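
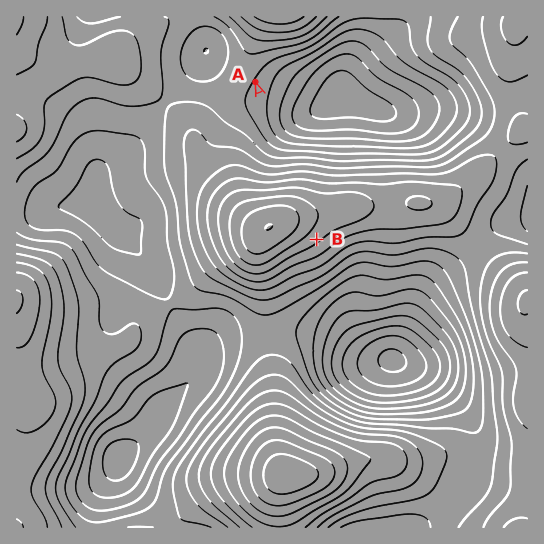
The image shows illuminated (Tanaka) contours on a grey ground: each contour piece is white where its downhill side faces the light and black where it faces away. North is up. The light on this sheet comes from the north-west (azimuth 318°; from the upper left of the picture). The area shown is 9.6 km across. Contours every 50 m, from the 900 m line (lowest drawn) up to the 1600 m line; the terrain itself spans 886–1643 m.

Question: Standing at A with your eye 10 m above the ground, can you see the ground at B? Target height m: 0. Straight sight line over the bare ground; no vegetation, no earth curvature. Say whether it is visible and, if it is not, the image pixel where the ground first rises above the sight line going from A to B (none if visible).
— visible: false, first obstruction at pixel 291 173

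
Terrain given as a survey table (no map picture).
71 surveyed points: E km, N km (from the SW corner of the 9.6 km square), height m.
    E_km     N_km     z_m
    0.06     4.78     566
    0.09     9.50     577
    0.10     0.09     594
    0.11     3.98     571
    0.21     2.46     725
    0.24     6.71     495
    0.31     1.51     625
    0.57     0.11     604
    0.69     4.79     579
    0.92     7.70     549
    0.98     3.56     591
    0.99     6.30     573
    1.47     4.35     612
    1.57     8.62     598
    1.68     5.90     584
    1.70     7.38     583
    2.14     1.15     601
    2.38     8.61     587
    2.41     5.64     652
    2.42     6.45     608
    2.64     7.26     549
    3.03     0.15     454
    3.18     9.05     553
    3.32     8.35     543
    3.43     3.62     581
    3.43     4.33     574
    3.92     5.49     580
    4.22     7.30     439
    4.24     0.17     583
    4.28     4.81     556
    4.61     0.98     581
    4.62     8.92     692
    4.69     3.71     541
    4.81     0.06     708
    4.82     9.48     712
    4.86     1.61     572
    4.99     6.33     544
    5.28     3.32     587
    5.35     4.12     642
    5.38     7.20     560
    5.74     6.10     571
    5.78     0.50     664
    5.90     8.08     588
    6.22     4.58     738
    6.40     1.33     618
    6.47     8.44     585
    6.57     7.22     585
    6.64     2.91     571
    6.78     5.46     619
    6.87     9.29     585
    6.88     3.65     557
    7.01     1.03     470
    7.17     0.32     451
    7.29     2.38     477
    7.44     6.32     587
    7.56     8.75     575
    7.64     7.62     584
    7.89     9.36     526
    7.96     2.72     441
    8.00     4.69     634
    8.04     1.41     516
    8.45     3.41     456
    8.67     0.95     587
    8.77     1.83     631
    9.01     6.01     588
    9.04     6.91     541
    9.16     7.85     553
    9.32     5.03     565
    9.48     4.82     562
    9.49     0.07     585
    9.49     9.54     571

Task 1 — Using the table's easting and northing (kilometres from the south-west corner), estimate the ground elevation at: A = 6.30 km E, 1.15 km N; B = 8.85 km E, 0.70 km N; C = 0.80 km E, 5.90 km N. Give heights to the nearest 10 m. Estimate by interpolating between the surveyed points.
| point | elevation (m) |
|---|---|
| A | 620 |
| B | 580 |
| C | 550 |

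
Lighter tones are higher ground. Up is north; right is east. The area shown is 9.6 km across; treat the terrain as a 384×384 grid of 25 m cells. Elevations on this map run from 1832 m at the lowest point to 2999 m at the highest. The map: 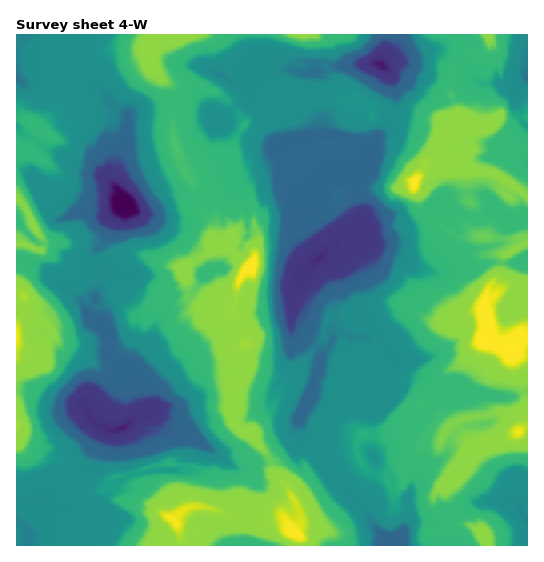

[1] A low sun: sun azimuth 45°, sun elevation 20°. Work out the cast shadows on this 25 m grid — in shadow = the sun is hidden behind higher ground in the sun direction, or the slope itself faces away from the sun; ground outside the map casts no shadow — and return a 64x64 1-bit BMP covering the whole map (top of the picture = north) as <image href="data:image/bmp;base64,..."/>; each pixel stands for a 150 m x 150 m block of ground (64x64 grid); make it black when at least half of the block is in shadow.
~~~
<image width="64" height="64" href="data:image/bmp;base64,Qk0+AgAAAAAAAD4AAAAoAAAAQAAAAEAAAAABAAEAAAAAAAACAAATCwAAEwsAAAIAAAAAAAAA////AAAAAAAACSB/8wfhwCAP8D3AB+HAQB/wAcAN4ICAP+AAgArgAAAfA4AgBvgAABgAAGAG/AAAIAAAQA7wAAAAAAcAD0AAgAAAAwA9AA7gAPAeAHYADwAAA/8AbhAfgAAH/gBuGA8AAD/8AEwYBAAAP/gAQAgGAAf/4AAAAAAAB//gCAAAAAA//8AAAAAAAP//wAwAAAAB+//ABACA/gHx/8AGAIH+YeP/wAYAR/gRw/2ABgAH/ABH+4ACAef8AB/7gAIB9/gAP/eAAAH/8AA+74AFA//AAD/vAAVH/cAAP04AJgexwAB8DAAGBwDAAPQIAAAGAMAAsBgAAAIAQABhOCAAAAAAAAH4OAQAAAAAA/AUBgYAABgDsfAHwngA+AMB4Af/8DzgAAAAA//gA4AAAwAB/+DgYAASAAH/4ADAB/gEAP/gAMAf+AQA/8AAgB/4AAB/wB6AH/gAAD/BvwA/8AAAH8A5AD/wAAAPzzAwP/QAAA6H8Hg/6AAADgAAYD/gAAAPAAAAD8AAAA0AAAQH0AAAD6AAAAfAAYH/oAAAH8AB8/+wAIAPwBAzhNAAAB/AEAMI0AEAH8HgAgBAAAAfwcAAAAAAAD/gAAAAAABAP+AAAABwAMA/gCAAB/gIgD8AA/4H+ACAPwMD/4f4AAAeGcf///jwABoOH//H/HAACAEP/AJ4YA=="/>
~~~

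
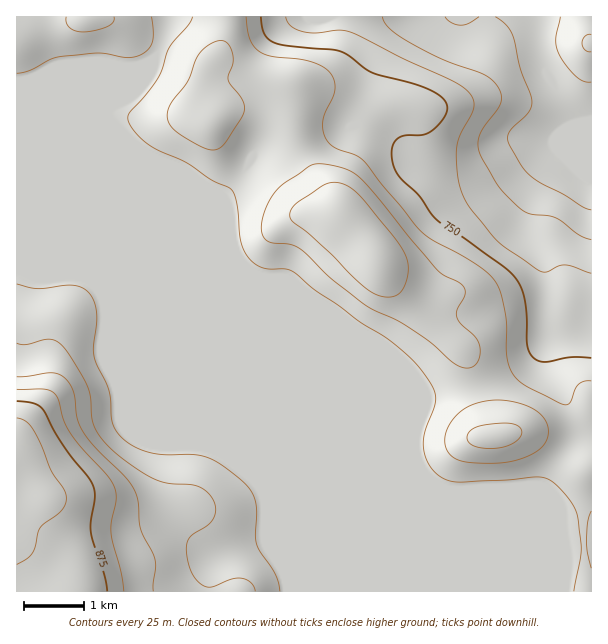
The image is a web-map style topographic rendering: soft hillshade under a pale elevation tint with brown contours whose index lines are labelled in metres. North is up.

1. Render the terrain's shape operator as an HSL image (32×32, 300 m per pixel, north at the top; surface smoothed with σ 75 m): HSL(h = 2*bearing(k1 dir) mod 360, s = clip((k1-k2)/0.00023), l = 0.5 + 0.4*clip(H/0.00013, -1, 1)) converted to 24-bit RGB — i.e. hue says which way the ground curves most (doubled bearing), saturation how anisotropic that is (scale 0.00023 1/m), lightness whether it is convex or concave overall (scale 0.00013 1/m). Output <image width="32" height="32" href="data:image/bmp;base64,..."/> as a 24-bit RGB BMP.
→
<image width="32" height="32" href="data:image/bmp;base64,Qk02DAAAAAAAADYAAAAoAAAAIAAAACAAAAABABgAAAAAAAAMAAATCwAAEwsAAAAAAAAAAAAAbH5mZYtuepZ8ws6X4um9e1O3TyV/hHNaWY1iQXyeMFy9ZYrQ3erk5cbhSgCXcmuDgH+Af4CAf3+AgIB/gH9/f4CAf4B/f3+AgIB/gIB/gH9/gH9/gH9/f3+AT2OE0+SFcotzYJpuXaJystiHy+CWdjKZbSillZSvfZysR2J6NllHOoosnt4uuy0kfBNyf36Af4B/gH9/f3+AgIB/gIB/gH9/gH+Af3+Af3+AgH9/gH9/gH9/gH9/f3+AYmqCy9hvhI+TgZl0VaNSo+BfxdFcTy9oS1WQhaKCokx3fi9Zb1tCU54tY7UiYiRRgmt/gH+AgIB/gIB/gH9/gIB/gIB/gIB/gIB/gH9/gH9/gH9/gH9/gH9/gH9/f3+AbWeCxMZ4j3F6rHZWobZCpeYuubMvOE5OQ3ZUemNSizhqokqTloafhrCKZalvJjR0fHyAf3+AgIB/gIB/gIB/gIB/gIB/gIB/gIB/gH9/gH9/gH9/gH9/gH9/gH9/f3+AbWeEvLt6h1qFtHR2xcecrcOOqIRwVoqYNZ6wPUaicESzjnWxnaizpbq+hoa2Kh2LfHyAgIB/f3+AgIB/gIB/gIB/gIB/gIB/gH9/gH9/gH9/gH9/gH9/gIB/gH9/gH6AgFR4zLxJWmd6jb+WwNjLurTQr7HeoMPyPGr/Fwf6aEPbmo7Kr8XOl6fEskLEeSaNf36Af3+Af3+Af3+AgIB/gIB/f4B/gH+AgH9/hW1lhno8eoE6foJAe4RMfYJifEtUhiY46r8xW6R4Y+RycdOOm9jPyPL3i6n4SwD5WxLCa0m8nZG4up2TnjJVehVAg2t7gH+AgH+Af4B/f4CAgIB/gIB/gIB/f3+AiE58lQAbqU8AU0UAOz4AM0sAI08BG2UyVYLJ593ulcilhuaaaeyufvrBZtWtaB1tNwIhQg8JXVMWhXsTjkULgSMngnN2gH9/gH+AgIB/gIB/gIB/gIB/gIB/gIB/fn6AUwiE/ynp/p7R6pzhoaTei9vCK+WbANOiAOvfoN3Nw9++nOynX+iDU8YnPiISMwAYNwMMgGJLgoFlg4NkgntxgH9+gH9/gIB/gIB/gIB/gIB/gIB/gIB/gIB/gH9/fH2AABF8YU/049P41Mz/08z/28z/0tX5XdP/BXmbWH0q7N/k5tOdsp8hZUcRJg0PIAQvgHZ/gH9/gIB/gIB/f4CAgIB/gH9/f4B/f3+Af3+Af3+AgIB/gIB/gH9/gH9/f3+AE1Z2EKapjuKYrty2tJnW4tPu5dnys4P3XQCqsTtS9Lv0/8Xd8nmgqWO3OiKmEgRjfn6AgH9/gIB/gIB/f3+AgH+AgIB/gH9/gH9/f4B/gH9/gIB/gH9/gH9/gH9/gH9/UGN+EFI3Y8UAfrgGY7Qgb9ZNwKJ1xQKRhgCI15eQcy40/2V3/s3TyIXXZQCtUBJ6f3+AgIB/gIB/gIB/gH+Af3+AgIB/gIB/f3+AgH+Af4CAgH9/gH9/gH9/gH9/gH5/dzBwbkUtmswNadcAMN0AMccMYlYuehBrai7Q2+vpJSgLsa0H/8RVxD8bLwAzf16Df3+AgIB/gIB/gIB/gIB/gIB/gIB/gIB/gIB/gIB/gH9/gH9/gH9/gH9/gH9/gEBeXBI4oJBXrdiFjeV+QeQ/J6cxIkJTLjyEYcq8hsmTUmU4dZ0k/9EZwlMaGQ1FfXyAf3+AgIB/f4B/gIB/gIB/gIB/gIB/gIB/gIB/gH9/gH9/gH9/gH9/gXl5dyc4Uwcaap5MfuS3xO7dx9vPwbqJXJZEFTg8Jkk8Yp8hbokiY2G1m3ypzaN8xoJ1EyJ3eHqBf3+Af3+AgIB/f3+AgIB/gH9/f3+Af3+AgH9/gH9/gH9/gH9/hFBaSQEAShEISLxOiPbGdvHCZMp0s5Rr0Xl1uZF/GjZvLTlsj6pLY3RFVViqlXu3z6S81KCzQBaad3aBf3+Af4CAf4CAgIB/gH9/gIB/gIB/gH9/gH9/gH9/gHp6eCY0MwANriMKWdxEZf+iV/CtYpteo4s+iKM2m79ZxLeXHCeZIByMsY55bGN+X3dJUntBspxZ1lBUlSONf32Af3+AgIB/f3+Af3+AgH9/gIB/gH9/gH9/gH9/gmt0ZQQePwARhjJkutqt0frXYP+hK6qfTE2XuZq9r9DMi9fOn7jFNhi4JRGGtpCIeW6ng2tHdn1EdoQxjWM5g3F2f3+Af3+AgH9/gIB/gIB/f4B/gH+AgXh7i1g5eHEqQwwgfw1Opla4h8Tf1/Tm2/PYkt7BEoPYKI/lp93m2OzzrrzspXjbewLDRhqWoLugdX/CgH9/gH9/gIB/gH9/f3+Af3+Af3+AgIB/gIB/gIB/gH9/f36AiBZy7xcAhnQrHxMmiU9tdtmpd+XUuunK2PTXxvH2MXL/QJD2jt7OfsOQl0dtlR9egQ12W0qYgMqFWHesgH9/f3+AgIB/gIB/f3+Af3+Af3+Af3+Af3+AgH9/gH9/d3GCQwCD9rHY7n7JGiWgaN7HheGvTt6dlviuzf7Uh+DiGx2eSU2OrpxIjUYfXiYWUiUobTlxe61ybMZkQ2eKf4B/f3+Af4CAgIB/f3+Af3+Af3+Af4B/gH9/gH9/gH9/aWWDBRFzl4jR/c79s6f9mcvuqszLi+ezqf/Al/WfhjlrOhguWU0qhF4nijcukVNZUWiKPnKsmcKtkcCdK0GTf4B/f4B/gIB/gIB/f3+Af3+Af3+AgH9/gH9/gH9/gH9/bFZ9GlSFMr2njL7Py8bttJbt2Njo1fbjxPvYVGi4hghwiyFeeFxIe3tQZ4hke6GaX4WsO5Kxd7qLr5l8Qipkf4B/f4B/f4B/gIB/f3+Af3+Af3+AgH9/gH9/gXl6hTo3fYwwHKmbOKqWMcVMSZ9LapCx2/Dd4PLZz8p0UhE3Ugs2oSo6onhOY5dcXaJ1XZxrXIBzVXVreY1EjlEtTx0jf4B/f4B/f4B/f4B/f3+Af3+AgH9/gHt6glhLVwoLrV8MXfsoC45uL3lph5s9VIQhAPgKYPla7JNQzw0AQQggUh80mmM7uMZVTsFWTqyRcICRbWJ3XWJaeVpOfCs9gV1nf4B/f4B/f4B/f4B/f3+AgH+AhGBufhAdeAsKgTY/ueWElvh2FFZPGi8qhnsxjO8zJ/8kHWoThS4J1BYAeiJJbT5irpVVwd5Zc8wqInQkP143e0ZFa1JLZEFSgmZzgH9/f4B/f4B/f4B/f4B/f3+Ag26BlCGbtUHctn3ao7/p2/Du58rIMSSHHEZ0VMWcwvSrkuI1Hh4VTDchz1wolEJccVJzsKJt38ps0bc1WWglGSkPOkoaanA3P2lPYYBpfoB7gIB/f4B/f4B/f4B/f3+AXGiSJlfSXEToyL3jtd3hq8fP6rHVkEjwGUvoYsG54dty020xPjJZNISBinKpu2bBdWi4nrPD38jf3b7ns3zmXEPUNJnJQqrJSmuzTF2He4REf4B/f4B/f4B/f4B/f4B/eIF7MX1oGnWMvY6V1aSAm6lStZVdtEqcdUWRjmJfzbpuwJmIX3K+KKTQPHq7fX/KmrDkutfw1+H01Mb2xYb+uoj1i5XmO1XeZiq4sC6iwXJKWYYbWIVUfoB9f4B/gIB/gH9+doF6EmBXQno76Ytb0J1MkZlBUJZ4THTcnq/219300c71morlU2/SLHXKa8vQht7eldvejKPFwFXL4SrAz2KPrmhzZTFyZxtnixVO9607kcF0HnElS1wWXWsPZGkaeWMdbJohJn9oGWB6xpqS5Ky3vsmiU/7IRez/e8X/zs/23pf97Yj2qXXUT3fEb8y0ZcKXa5xZc0U5aSArliU21lo/w0I7ailwUA9txyO89uvUxarOlDnTzCvWx2hKOo00Nslcdd2QEM7OAG6YYLSp0KWr8NzLlP1iAF0iBi0JQlMNaC4Z4S0izlhUf6NeY7JQfXdFbjUjXiIXWTAjeV88volLvFlZXDaXDASoa2/h6O3en4KwbUTegEv/5dP4ztP9r9T5ptzbNYi9EC9TRGUspaIc/9hF//WBIlIqECMQJSwHLi4FVV0Aq5QAo6YFa3ELPC8QVzMcb0I2dWBScIFbm6Rfo452Vk6YFyd5QZ1j8/9u"/>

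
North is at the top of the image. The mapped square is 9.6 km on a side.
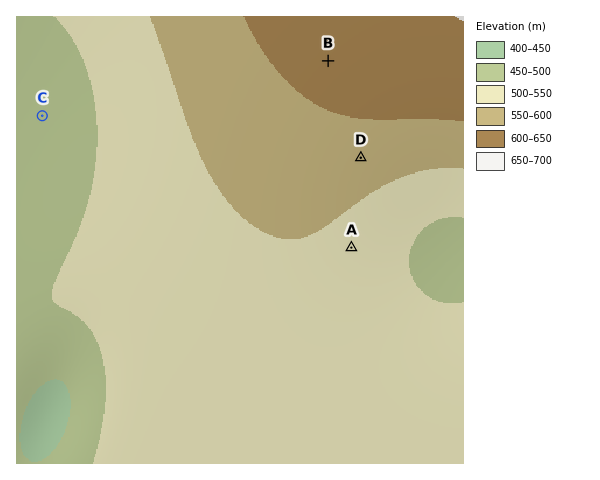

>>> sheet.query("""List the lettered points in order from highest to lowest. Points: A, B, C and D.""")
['B', 'D', 'A', 'C']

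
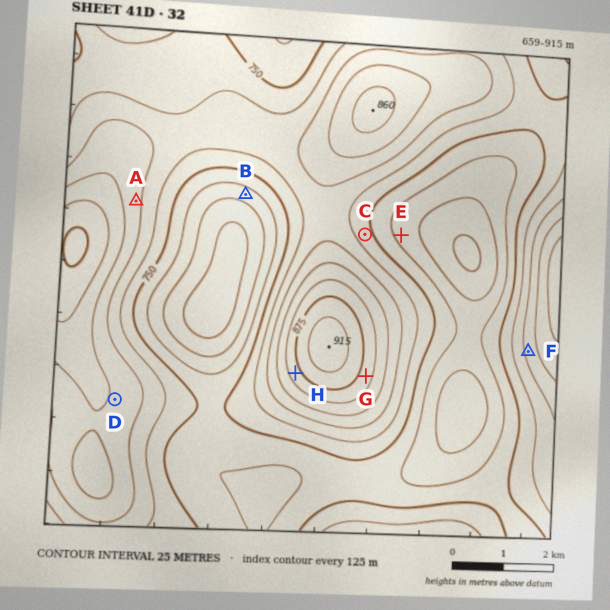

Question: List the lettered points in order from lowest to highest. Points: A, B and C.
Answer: B C A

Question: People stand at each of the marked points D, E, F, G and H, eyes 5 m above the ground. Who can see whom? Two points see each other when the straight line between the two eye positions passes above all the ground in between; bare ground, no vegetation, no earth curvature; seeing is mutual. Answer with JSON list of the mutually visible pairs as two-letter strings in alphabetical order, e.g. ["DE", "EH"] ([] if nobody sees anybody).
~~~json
["DH", "EF", "FG"]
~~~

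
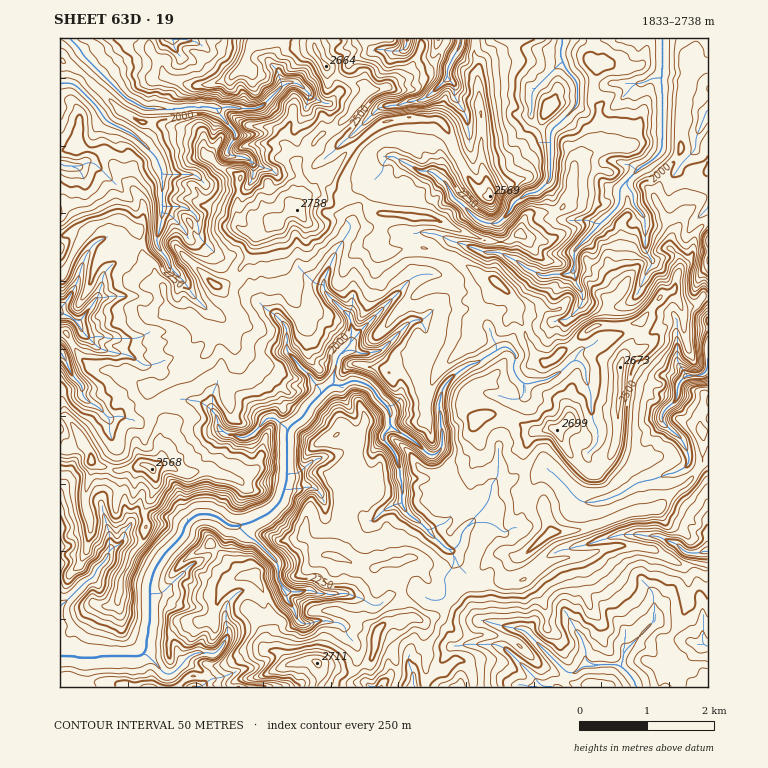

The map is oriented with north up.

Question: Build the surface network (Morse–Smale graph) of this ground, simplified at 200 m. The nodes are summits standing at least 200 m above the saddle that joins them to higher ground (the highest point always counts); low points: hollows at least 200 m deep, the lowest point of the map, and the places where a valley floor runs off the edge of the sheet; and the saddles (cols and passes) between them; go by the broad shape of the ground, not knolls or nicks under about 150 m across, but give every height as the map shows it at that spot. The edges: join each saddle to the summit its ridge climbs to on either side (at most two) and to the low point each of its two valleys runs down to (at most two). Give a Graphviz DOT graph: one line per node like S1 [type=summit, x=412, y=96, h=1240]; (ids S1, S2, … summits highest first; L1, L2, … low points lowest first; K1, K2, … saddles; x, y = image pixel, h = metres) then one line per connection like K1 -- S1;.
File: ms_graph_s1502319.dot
graph terrain {
  S1 [type=summit, x=297, y=210, h=2738];
  S2 [type=summit, x=317, y=663, h=2711];
  S3 [type=summit, x=557, y=431, h=2699];
  L1 [type=low, x=662, y=63, h=1833];
  L2 [type=low, x=77, y=654, h=1833];
  L3 [type=low, x=633, y=680, h=1835];
  L4 [type=low, x=79, y=49, h=1835];
  L5 [type=low, x=60, y=311, h=1888];
  L6 [type=low, x=708, y=347, h=1904];
  K1 [type=saddle, x=343, y=80, h=2566];
  K2 [type=saddle, x=451, y=256, h=2433];
  K3 [type=saddle, x=238, y=311, h=2423];
  K4 [type=saddle, x=525, y=474, h=2414];
  K5 [type=saddle, x=697, y=469, h=2339];
  K6 [type=saddle, x=150, y=408, h=2337];
  K7 [type=saddle, x=338, y=511, h=2321];
  K8 [type=saddle, x=446, y=590, h=2319];
  K9 [type=saddle, x=71, y=261, h=2314];
  K10 [type=saddle, x=263, y=590, h=2301];
  K1 -- S1;
  K1 -- L1;
  K1 -- L4;
  K2 -- S1;
  K2 -- S3;
  K2 -- L2;
  K2 -- L1;
  K3 -- S1;
  K3 -- L2;
  K3 -- L4;
  K4 -- S3;
  K4 -- L2;
  K4 -- L6;
  K5 -- S3;
  K5 -- L3;
  K5 -- L6;
  K6 -- S1;
  K6 -- L2;
  K6 -- L5;
  K7 -- S1;
  K7 -- S2;
  K7 -- L2;
  K8 -- S2;
  K8 -- L2;
  K8 -- L3;
  K9 -- S1;
  K9 -- L4;
  K9 -- L5;
  K10 -- S1;
  K10 -- S2;
  K10 -- L2;
}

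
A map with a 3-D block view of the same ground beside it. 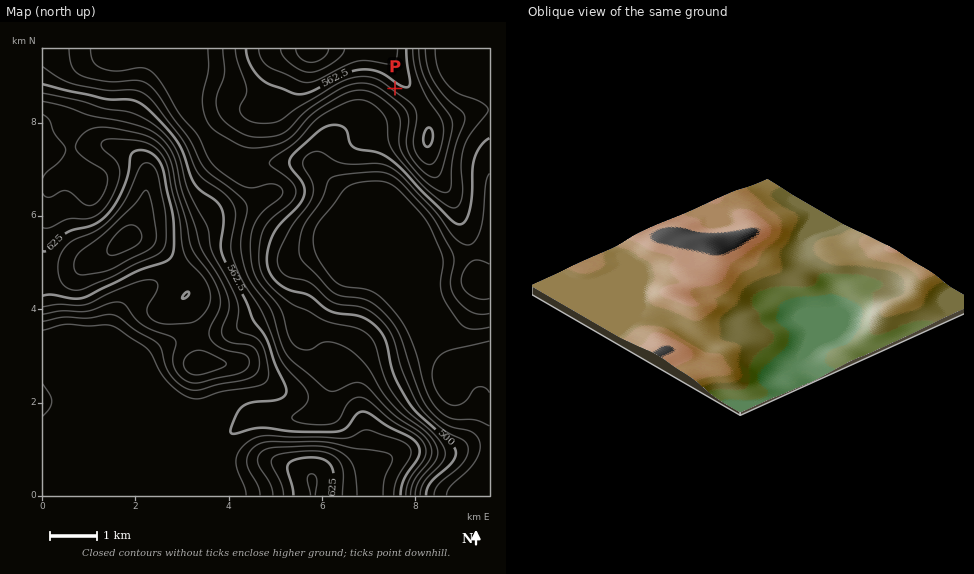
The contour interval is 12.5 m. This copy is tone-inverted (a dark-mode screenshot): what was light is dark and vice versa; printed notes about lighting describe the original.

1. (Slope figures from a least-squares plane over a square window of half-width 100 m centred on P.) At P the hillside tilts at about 5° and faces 216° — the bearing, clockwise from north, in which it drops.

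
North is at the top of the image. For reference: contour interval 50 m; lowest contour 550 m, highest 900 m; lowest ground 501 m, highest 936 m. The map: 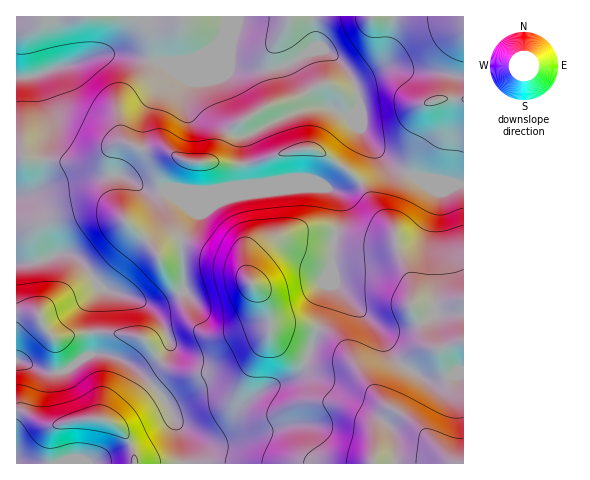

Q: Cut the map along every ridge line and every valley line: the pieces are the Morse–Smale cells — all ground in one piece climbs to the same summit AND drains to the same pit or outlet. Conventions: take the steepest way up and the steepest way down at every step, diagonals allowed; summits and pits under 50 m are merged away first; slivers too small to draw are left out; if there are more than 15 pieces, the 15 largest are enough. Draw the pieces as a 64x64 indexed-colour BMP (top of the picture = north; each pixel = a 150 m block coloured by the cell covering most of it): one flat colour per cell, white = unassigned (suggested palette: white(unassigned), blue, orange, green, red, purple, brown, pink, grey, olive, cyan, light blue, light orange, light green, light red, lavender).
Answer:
<image width="64" height="64" href="data:image/bmp;base64,Qk12CAAAAAAAAHYAAAAoAAAAQAAAAEAAAAABAAQAAAAAAAAIAAATCwAAEwsAABAAAAAAAAAA////ALR3HwAOf/8ALKAsACgn1gC9Z5QAS1aMAMJ34wB/f38AIr28AM++FwDox64AeLv/AIrfmACWmP8A1bDFAERERERERERERERERBERERERERERERERERERERERERERREREREREREREREREERERERERERERERERERERERERERFEREREREREREREREQREREREREREREREREREREREREREURERERERERERERERBERERERERERERERERERERERERERRERERERERERERERBERERERERERERERERERERERERERFEREREREREREREREEiIiEREREREREREREREREREREREURFVVVVRFVUREREQiIiIhERERERERERERERERERERERRVVVVVVVVVVEREQiIiIiIRERERERERERERERERERERFVVVVVVVVVVVRERCIiIiIiEREREREREREREREREREREVVVVVVVVVVVVURCIiIiIiIiERERERERERERERERERERVVVVVVVVVVVVVCIiIiIiIiIhERERERERERERERERERFVVVVVVVVVVVVXIiIiIiIiIiIiEREREREREREREREREVVVVVVVVVVVVXd3IiIiIiIiIiIiERERERERERERERERVVZmZVVVVVVXd3dyIiIiIiIiIiIhERERERERERERERFWZmZmZVVVVWZmciIiIiIiIiIiIiEREREREREREREREWZmZmZmVVZmZmYSIiIiIiIiIiIiIhERERERERERERERZmZmZmZmZmZmYREiIiIiIiIiIiIiERERERERERERERFmZmZmZmZmZmZhESIiIiIiIiIiIiIREREREREREREREWZmYRFmZmZhERERIiIiIiIiIiIiIiERERERERERERERZmYRERERERERERIiIiIiIiIiIiIiIRERERERERERERFmZhEREREREREREiIiIiIiIiIiIiIhEREREREREREREWZhEREREREREREiIiIiIiIiIiIiIiIREREREREREREREREREREREREREiIiIiIiIiIiIiIiIhERERERERERERERERERERERERERESIiIiIiIiIiIiIiERERERERERERERERERERERERERERESIiIiIiIiIiIiIRERERERERERERERERERERERERERERIiIiIiIiIiIiIiEREREREREREREREREREREREREREREiIiIiIiIiIiIiIRERERERERERERERERERERERERERESIiIiIiIiIiIiIhERERERERERERERERERERERERERERIiIiIiIiIiIiIiEREREREREREREREREREREREREREREiIiIiIiIiIiIiIRERERERERERERERERERERERERERESIiIiIiIiIiIiIhERERERERERERERERERERERERERERIiIiIiIiIiIiIiEREREREREREREREREREREREREREREiIiIiIiIiIiIiIhERERERERERERERERERERERERERESIiIiIiIiIiIiIiEREREREREREREREREREREREREREREiIiIiIiIiIiIiIRERERERERERERERERERERERERERESIiIiIiIiIiIiIhERERERERERERERERERERERERERERIiIiIiIiIiIiIiERERERERERERERERERERERERERESIiIiIiIiIiIiIiIRERERERERERERERERERERERERESIiIiIiIiIiIiIiIhEREREREREREREREREREREREREREREREREREREREREREREREREREREREREREREREREREREREREREREREREREREREREREREREzMRERERERERERERERERERERERERERERERERERERMzMzMxERERERERERERERERERERERERERERERERERETMzMzMzERERERERERERERERERERERERERERERERERETMzMzMzMRERERERERERERERERERERERERERERERERETMzMzMzMxERERERERERERERERERERERERERERERERETMzMzMzMzERERERERERERERERERERERERERERERERETMzMzMzMzMRERERERERERERERERERERERERERERERERMzMzMzMzMxERERERERERERERERERERERERERERERERMzMzMzMzMzEREREREREREREREREREREREREREREREREzMzMzMzMzMRERERERERERERERERERERERERERERERETMzMzMzMzMxERERERERERERERERERERERERERERERERMzMzMzMzMzEREREREREREREREREREREREREREREREREzMzMzMzMzMRERERERERERERERERERERERERERERERETMzMzMzMzMxERERERERERERERERERERERERERERERETMzMzMzMzMzERERERERERERERERERERERERERERERERMzMzMzMzMzMRERERERERERERERERERERERERERERERMzMzMzMzMzMxERERERERERERERERERERERERERERERMzMzMzMzMzMzERERERERERERERERERERERERERERERMzMzMzMzMzMzMRERERERERERERERERERERERERERETMzMzMzMzMzMzMxERERERERERERERERERERERERERERMzMzMzMzMzMzMzEREREREREREREREREREREREREREREzMzMzMzMzMzMzMRERERERERERERERERERERERERERETMzMzMzMzMzMzMxERERERERERERERERERERERERERETMzMzMzMzMzMzMz"/>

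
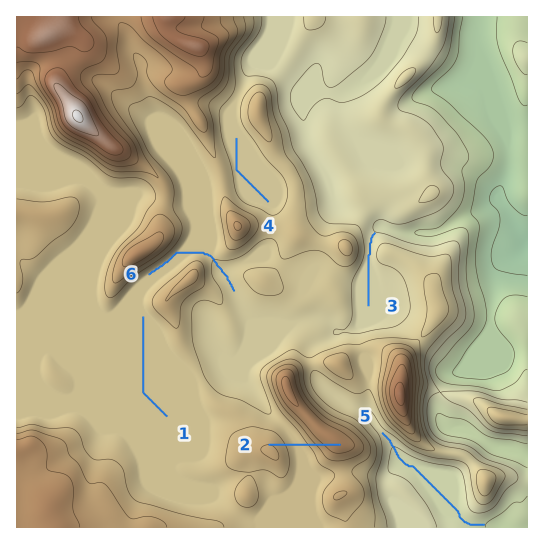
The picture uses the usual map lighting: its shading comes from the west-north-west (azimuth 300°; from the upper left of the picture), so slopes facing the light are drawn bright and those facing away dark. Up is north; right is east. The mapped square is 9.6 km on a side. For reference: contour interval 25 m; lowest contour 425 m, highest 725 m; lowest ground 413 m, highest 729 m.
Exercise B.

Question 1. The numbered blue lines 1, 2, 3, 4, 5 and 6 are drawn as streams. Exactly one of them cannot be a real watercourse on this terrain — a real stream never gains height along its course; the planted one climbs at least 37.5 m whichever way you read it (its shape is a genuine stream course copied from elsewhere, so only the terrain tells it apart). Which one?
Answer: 2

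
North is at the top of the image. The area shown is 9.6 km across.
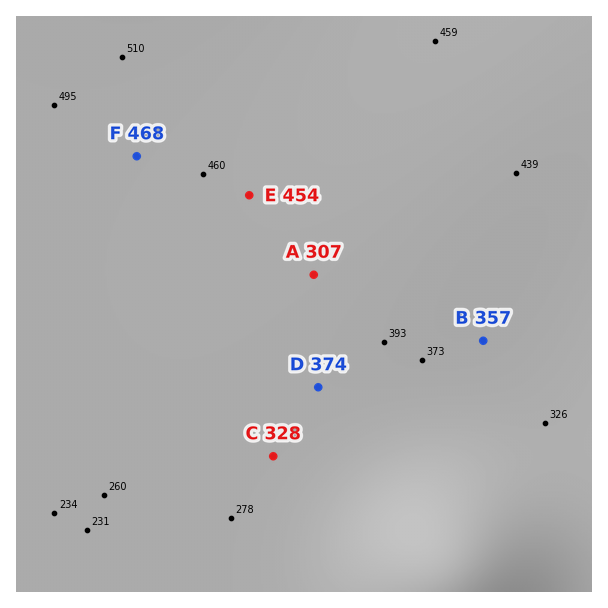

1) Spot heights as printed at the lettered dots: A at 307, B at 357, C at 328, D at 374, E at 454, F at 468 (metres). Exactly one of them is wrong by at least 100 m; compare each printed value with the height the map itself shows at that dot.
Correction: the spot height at A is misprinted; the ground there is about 432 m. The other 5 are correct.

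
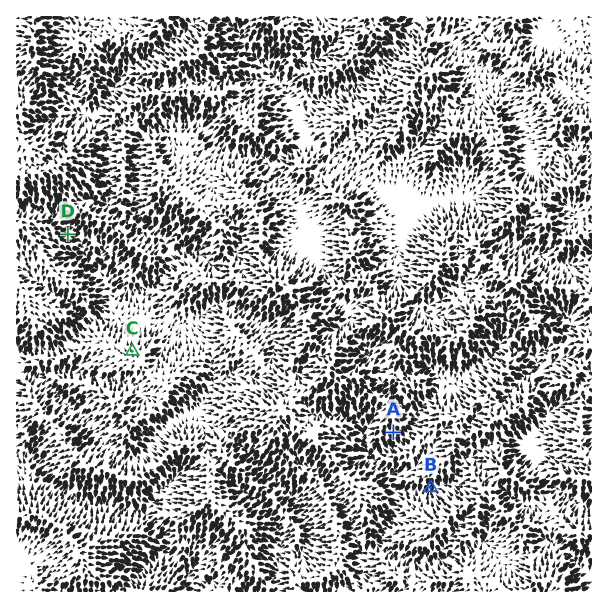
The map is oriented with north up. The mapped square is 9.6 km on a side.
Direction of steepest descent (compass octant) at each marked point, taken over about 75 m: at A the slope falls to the S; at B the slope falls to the S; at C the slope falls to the N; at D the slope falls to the E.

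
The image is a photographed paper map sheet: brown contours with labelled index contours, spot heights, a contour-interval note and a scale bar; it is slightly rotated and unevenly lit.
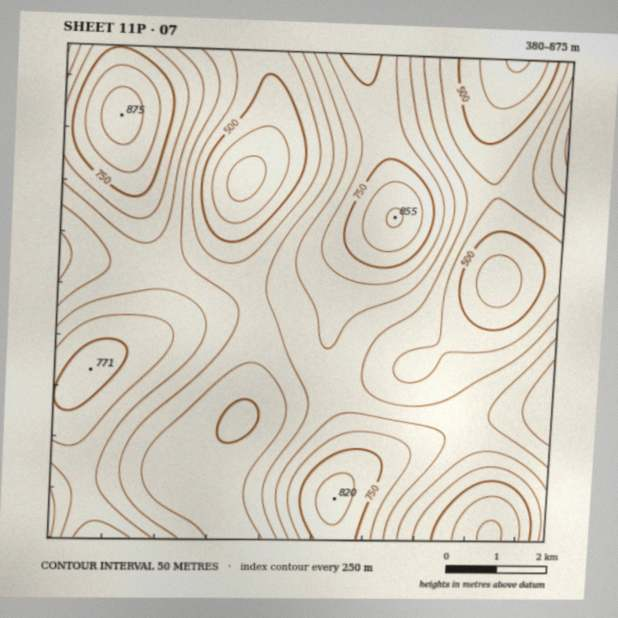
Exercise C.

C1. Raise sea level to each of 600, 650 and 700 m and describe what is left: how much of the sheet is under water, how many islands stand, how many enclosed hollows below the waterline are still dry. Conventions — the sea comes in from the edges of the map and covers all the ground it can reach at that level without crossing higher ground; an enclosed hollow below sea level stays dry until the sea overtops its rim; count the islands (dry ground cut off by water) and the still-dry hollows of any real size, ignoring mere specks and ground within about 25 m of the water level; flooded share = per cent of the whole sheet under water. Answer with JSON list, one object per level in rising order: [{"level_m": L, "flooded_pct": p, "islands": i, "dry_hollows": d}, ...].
[{"level_m": 600, "flooded_pct": 45, "islands": 0, "dry_hollows": 0}, {"level_m": 650, "flooded_pct": 63, "islands": 0, "dry_hollows": 0}, {"level_m": 700, "flooded_pct": 78, "islands": 0, "dry_hollows": 0}]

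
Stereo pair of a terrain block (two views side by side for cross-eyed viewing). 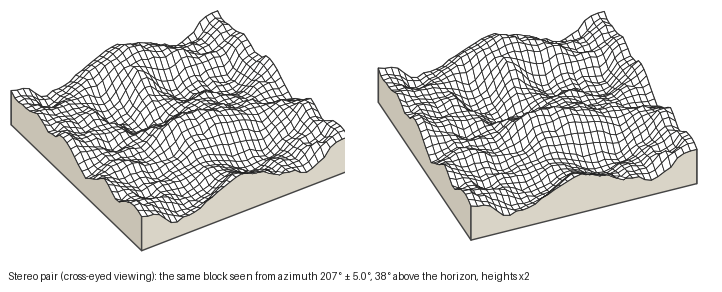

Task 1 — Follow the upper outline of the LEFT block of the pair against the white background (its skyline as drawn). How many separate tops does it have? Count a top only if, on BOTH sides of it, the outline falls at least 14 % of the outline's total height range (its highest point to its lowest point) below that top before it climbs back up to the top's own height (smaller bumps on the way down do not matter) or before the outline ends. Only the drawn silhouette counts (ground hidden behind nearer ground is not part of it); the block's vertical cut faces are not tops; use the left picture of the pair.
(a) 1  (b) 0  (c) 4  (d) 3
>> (a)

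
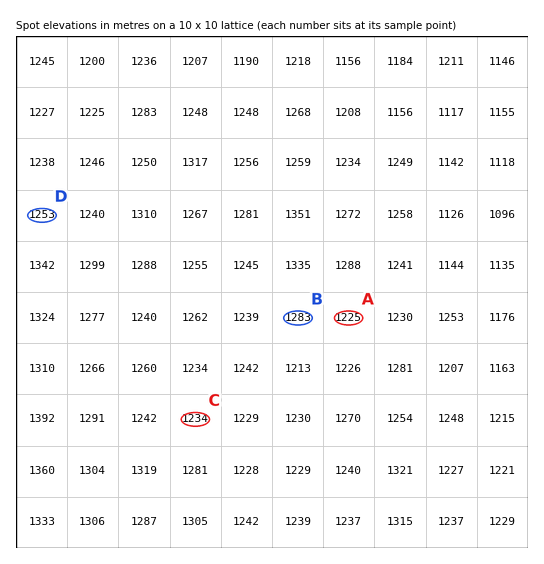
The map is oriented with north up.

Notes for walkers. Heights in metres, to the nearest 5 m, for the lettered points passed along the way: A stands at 1225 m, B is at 1285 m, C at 1235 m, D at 1255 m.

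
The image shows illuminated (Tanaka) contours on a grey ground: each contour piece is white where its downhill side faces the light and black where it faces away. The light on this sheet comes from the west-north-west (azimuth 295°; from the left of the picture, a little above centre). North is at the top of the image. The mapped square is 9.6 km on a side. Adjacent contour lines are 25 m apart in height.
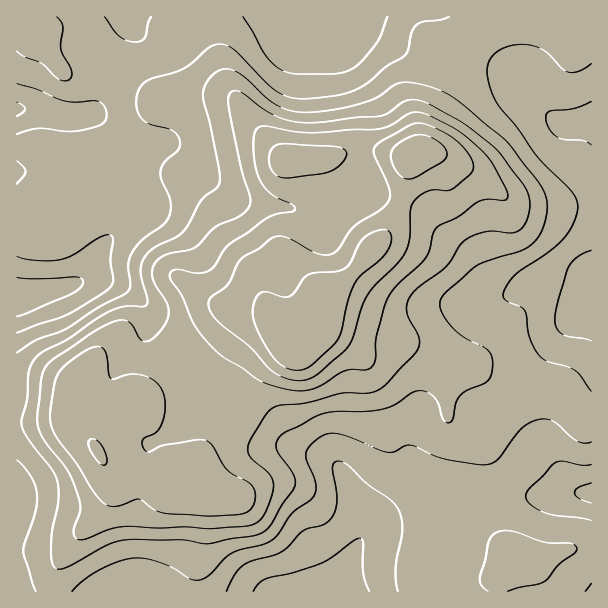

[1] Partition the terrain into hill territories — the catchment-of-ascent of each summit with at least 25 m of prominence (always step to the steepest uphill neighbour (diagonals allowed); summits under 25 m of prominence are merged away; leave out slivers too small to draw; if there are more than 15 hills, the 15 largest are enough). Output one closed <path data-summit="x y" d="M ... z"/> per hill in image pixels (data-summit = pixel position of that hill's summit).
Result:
<path data-summit="288 345" d="M354 16l-226 0-1 10-3 6-16 24-5 36-6 15-5 5-6 3-26 0-19-6-25 1 0 186 10 0 25-7 14-1 19-8 20 0 21 8 20 17 5 13 0 11 6 10 15 11 24 28 20 12 10 12 45 24 24 20 27 10 15 8 26 48 4 18-32 54-2 8 259 0 1-298-23-12-23-4-12 4-21 12-16 2-9-8-14-30-15-14-12-8-24-25-62-22 1-75-2-13-14-30-8-24 2-15z"/><path data-summit="98 452" d="M104 280l-20 0-19 8-49 9 0 294 314 1 36-62-4-18-20-41-12-11-36-14-24-20-45-24-10-12-20-12-7-10-37-35-3-22-3-6-20-17z"/><path data-summit="411 156" d="M441 16l-85 0-10 8-8 11 2 18 20 48 2 13-1 75 62 22 24 25 12 8 15 14 14 30 9 8 16-2 21-12 12-4 18 2 27 14 1-172-26 2-11-4-13-12-16-27-8-7-12-6-26-7-16-9-14-14z"/><path data-summit="32 29" d="M126 16l-109 0-1 92 25 1 19 6 26 0 6-3 5-5 6-15 5-36 19-30z"/>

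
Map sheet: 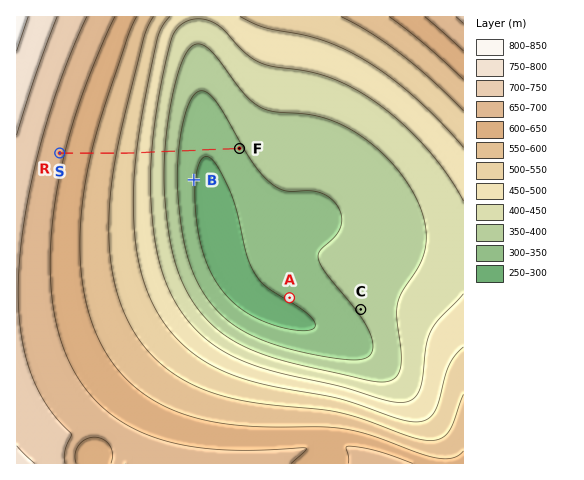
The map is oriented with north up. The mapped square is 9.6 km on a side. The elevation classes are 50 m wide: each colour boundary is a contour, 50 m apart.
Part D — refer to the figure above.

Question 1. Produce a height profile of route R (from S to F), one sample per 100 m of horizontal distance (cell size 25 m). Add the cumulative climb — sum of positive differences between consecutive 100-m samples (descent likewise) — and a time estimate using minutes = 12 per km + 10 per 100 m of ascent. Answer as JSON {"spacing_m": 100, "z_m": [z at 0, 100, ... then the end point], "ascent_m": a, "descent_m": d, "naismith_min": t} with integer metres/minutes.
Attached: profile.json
{"spacing_m": 100, "z_m": [659, 651, 642, 633, 624, 615, 607, 598, 589, 580, 571, 561, 551, 541, 530, 518, 506, 492, 477, 462, 445, 427, 409, 391, 374, 357, 342, 329, 319, 311, 306, 304, 305, 308, 313, 319, 326, 333, 341, 344], "ascent_m": 40, "descent_m": 355, "naismith_min": 50}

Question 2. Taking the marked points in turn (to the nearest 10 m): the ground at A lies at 300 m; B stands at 300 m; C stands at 360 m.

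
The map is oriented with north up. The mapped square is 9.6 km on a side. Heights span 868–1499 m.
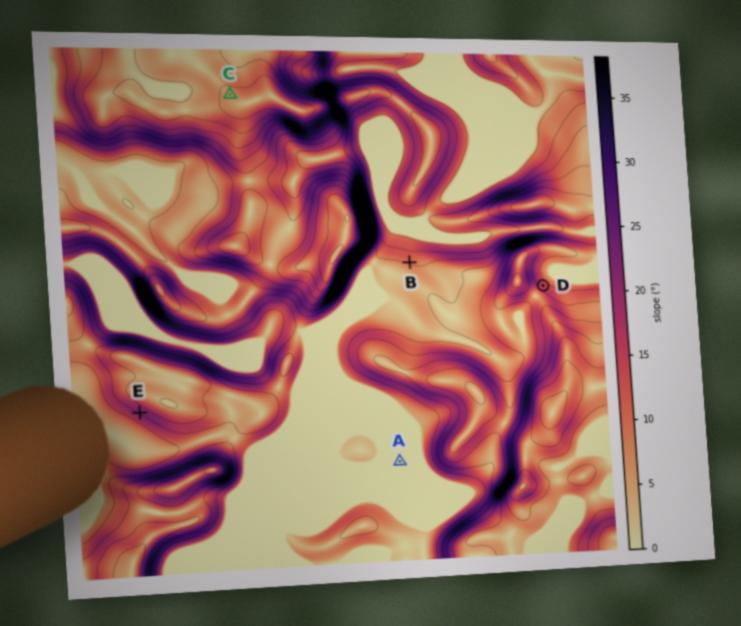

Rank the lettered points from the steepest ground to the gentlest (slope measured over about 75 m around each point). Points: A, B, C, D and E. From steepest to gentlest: E D B C A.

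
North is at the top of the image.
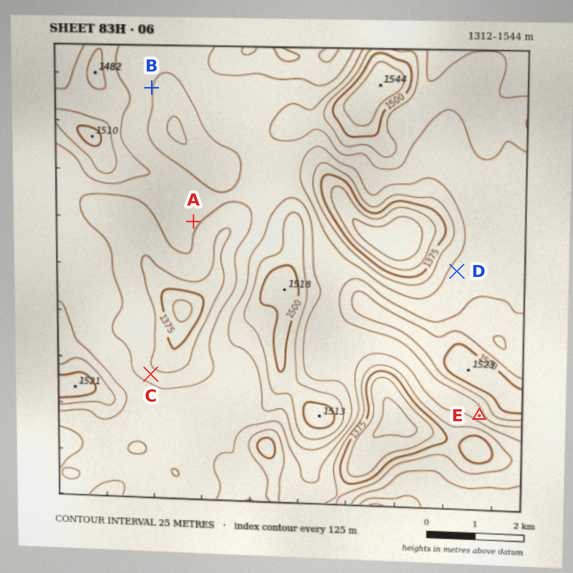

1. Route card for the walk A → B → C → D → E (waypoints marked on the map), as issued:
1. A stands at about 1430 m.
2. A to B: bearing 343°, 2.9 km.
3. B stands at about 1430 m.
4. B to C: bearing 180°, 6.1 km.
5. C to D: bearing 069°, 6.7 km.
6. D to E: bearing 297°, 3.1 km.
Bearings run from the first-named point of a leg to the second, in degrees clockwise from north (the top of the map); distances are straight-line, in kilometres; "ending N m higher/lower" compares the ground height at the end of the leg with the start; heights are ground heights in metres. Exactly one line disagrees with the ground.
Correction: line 6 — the bearing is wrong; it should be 171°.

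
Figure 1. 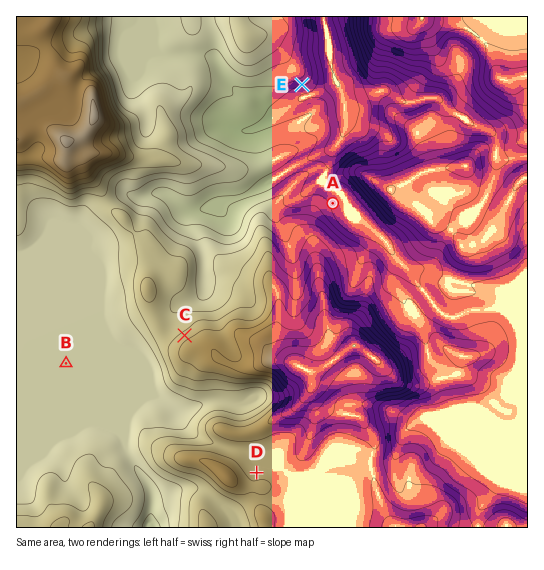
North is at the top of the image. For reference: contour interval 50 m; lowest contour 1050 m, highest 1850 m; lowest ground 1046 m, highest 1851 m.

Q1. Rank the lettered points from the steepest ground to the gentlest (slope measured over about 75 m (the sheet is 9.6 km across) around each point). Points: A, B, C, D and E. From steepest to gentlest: E C A D B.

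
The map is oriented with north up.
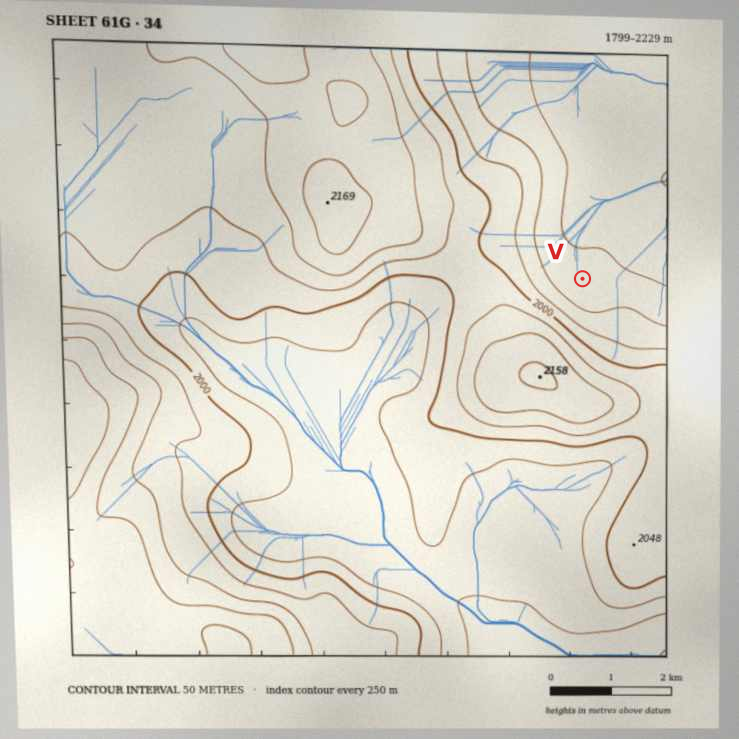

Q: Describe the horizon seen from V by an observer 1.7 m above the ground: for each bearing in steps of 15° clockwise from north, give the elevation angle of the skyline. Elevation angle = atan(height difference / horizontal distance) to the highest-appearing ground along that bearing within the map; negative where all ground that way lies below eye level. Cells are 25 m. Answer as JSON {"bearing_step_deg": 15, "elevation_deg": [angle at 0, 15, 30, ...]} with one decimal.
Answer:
{"bearing_step_deg": 15, "elevation_deg": [-0.8, -0.8, -1.1, -1.2, -0.8, -0.4, 0.2, 0.9, 2.0, 3.9, 5.0, 6.7, 8.3, 10.4, 11.6, 11.1, 9.5, 7.9, 6.3, 5.0, 4.4, 3.7, 2.2, 0.2]}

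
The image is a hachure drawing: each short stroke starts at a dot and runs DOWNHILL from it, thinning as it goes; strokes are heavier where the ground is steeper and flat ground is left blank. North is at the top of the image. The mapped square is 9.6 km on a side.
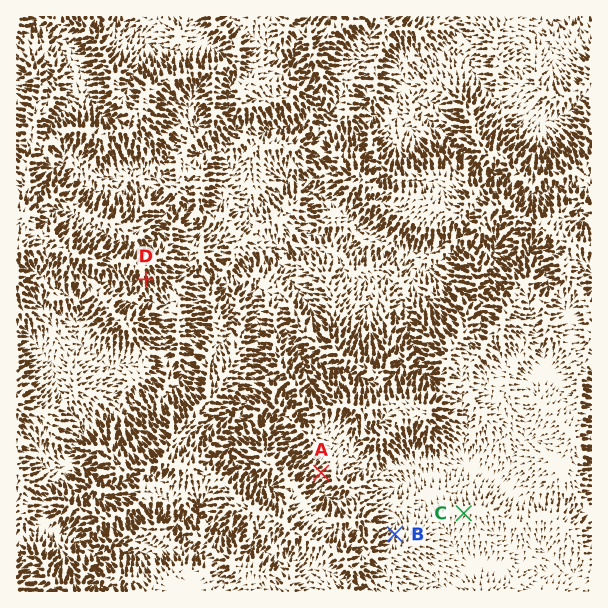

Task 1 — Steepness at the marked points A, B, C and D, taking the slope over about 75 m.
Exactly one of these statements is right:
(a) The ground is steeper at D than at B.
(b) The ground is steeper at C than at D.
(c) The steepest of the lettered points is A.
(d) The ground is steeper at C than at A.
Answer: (a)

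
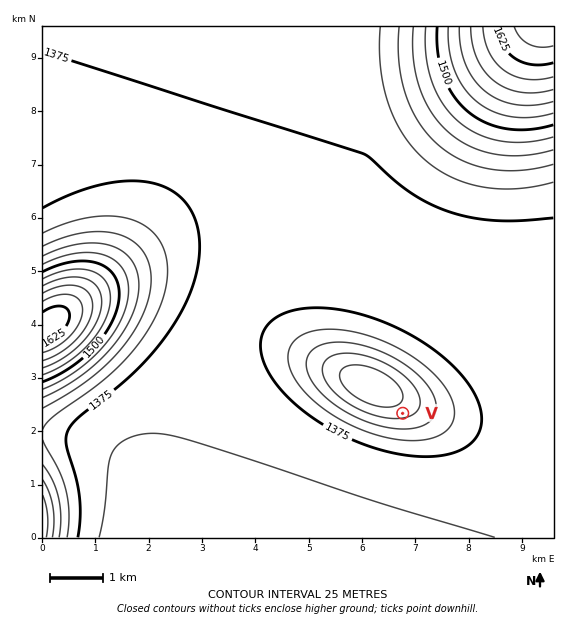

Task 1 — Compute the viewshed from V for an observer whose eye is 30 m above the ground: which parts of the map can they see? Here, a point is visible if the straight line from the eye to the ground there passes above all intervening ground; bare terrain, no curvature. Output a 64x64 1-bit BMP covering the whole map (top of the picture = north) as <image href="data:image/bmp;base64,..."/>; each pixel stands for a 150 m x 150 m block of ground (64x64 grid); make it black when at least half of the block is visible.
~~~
<image width="64" height="64" href="data:image/bmp;base64,Qk0+AgAAAAAAAD4AAAAoAAAAQAAAAEAAAAABAAEAAAAAAAACAAATCwAAEwsAAAIAAAAAAAAA////AAAAAAD/////////////////////////////////////////////////////////////////////////////////////////////////////////////////////////////////////////////////////////////////////AP////////gA////////wAD///////8AAHg/////+AAAAB/////gAAAAH////4AAAAAf////AAAAAB////wAAAAAH////AAAAAAf///4AAAAAD//f/gAAAAAP/8/8AAAAAA//x/wAAAAAH//H/AAAAAAf/8P4AAAAAD//wfgAAAAAP//A8AAAAAB//8BgAAAAAH//wAAAAAAA///AAAAAAAD//8AAAAAAAf//wAAAAAAB///AAAAAAAP//8AAAAAAA///wAAAAAAH///AAAAAAAf//8AAAAAAD///wAAAAAAP///AAAAAAB///8AAAAAAH///wAAAAAA////AAAAAAH///8AAAAAAf///wAAAAAD////AAAAAAP///8AAAAAB////wAAAAAH////AAAAAA////8AAAAAD////wAAAAAf////AAAAAD////8AAAAAP////wAAAAB/////AAAAAH////8AAAAA/////wAAAAD/////AAAAAf////8AAAAD/////w=="/>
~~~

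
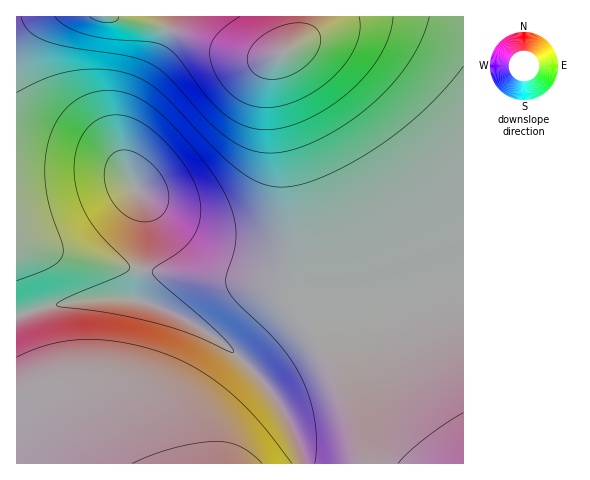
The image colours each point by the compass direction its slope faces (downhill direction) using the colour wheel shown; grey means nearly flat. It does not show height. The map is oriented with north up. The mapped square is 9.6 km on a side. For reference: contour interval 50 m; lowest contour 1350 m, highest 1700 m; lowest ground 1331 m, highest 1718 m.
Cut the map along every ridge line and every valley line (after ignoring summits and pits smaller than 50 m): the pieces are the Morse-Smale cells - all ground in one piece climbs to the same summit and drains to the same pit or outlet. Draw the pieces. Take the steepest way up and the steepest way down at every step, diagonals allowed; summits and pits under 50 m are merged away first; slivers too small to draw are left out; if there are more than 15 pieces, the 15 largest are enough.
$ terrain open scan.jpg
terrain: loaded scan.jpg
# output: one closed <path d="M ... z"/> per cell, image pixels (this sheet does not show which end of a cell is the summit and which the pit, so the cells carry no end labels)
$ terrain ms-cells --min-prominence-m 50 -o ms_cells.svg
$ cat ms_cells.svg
<path d="M463 16l-446 0-1 300 37-11 34-5 49 0 25 8 33 16 33 22 28 26 3 0 37-28 26-15 16-5 33-2 23-5 69-25 2-1z"/><path d="M127 298l-29 0-28 4-35 8-19 8 1 146 286-1-6-23-15-31-19-27-22-24-24-19-34-21-28-13z"/><path d="M463 291l-70 26-23 5-33 2-16 5-26 15-32 26-8 2 19 24 13 21 10 23 7 24 160-1z"/>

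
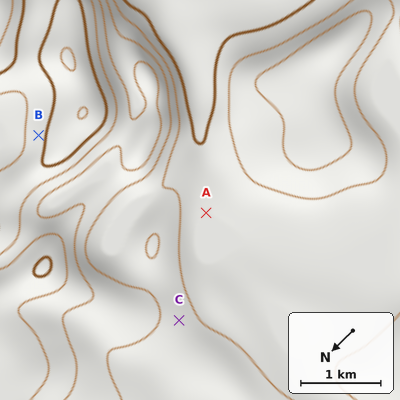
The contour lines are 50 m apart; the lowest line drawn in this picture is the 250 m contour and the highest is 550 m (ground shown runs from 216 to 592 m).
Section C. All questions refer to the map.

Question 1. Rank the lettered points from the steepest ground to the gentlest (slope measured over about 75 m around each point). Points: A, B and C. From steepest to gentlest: B C A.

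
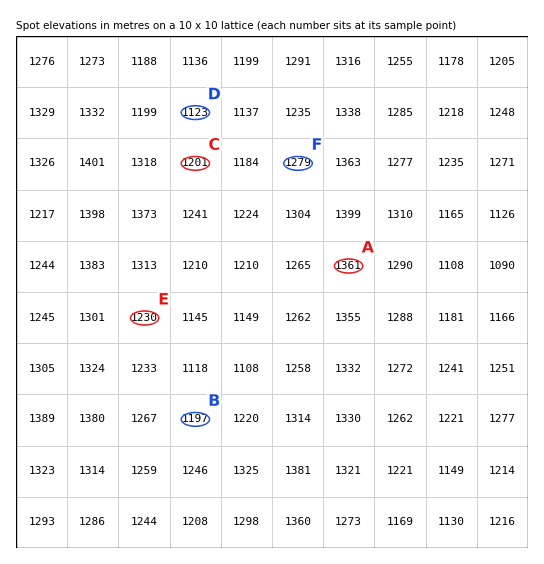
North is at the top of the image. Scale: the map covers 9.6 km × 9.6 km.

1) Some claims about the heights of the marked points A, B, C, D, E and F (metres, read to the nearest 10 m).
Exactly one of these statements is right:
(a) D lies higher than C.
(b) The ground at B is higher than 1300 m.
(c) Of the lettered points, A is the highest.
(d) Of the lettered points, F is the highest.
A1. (c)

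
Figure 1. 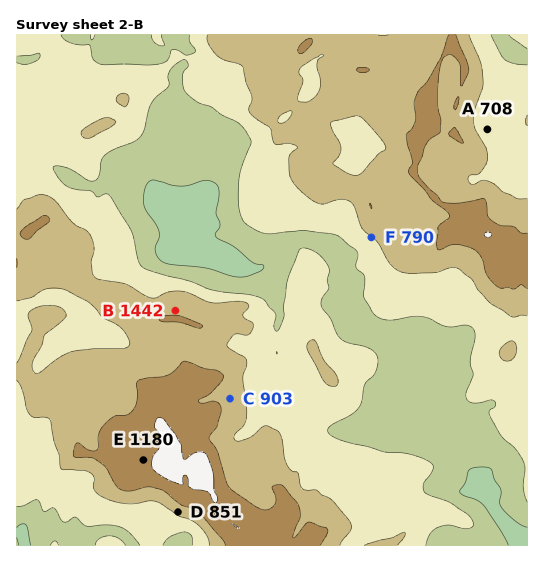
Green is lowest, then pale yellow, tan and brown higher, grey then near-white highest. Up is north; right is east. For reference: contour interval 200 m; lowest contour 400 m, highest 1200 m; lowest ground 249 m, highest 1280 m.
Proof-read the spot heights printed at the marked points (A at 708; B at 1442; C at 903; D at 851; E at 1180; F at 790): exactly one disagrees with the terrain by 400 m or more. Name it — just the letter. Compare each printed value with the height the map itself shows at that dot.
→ B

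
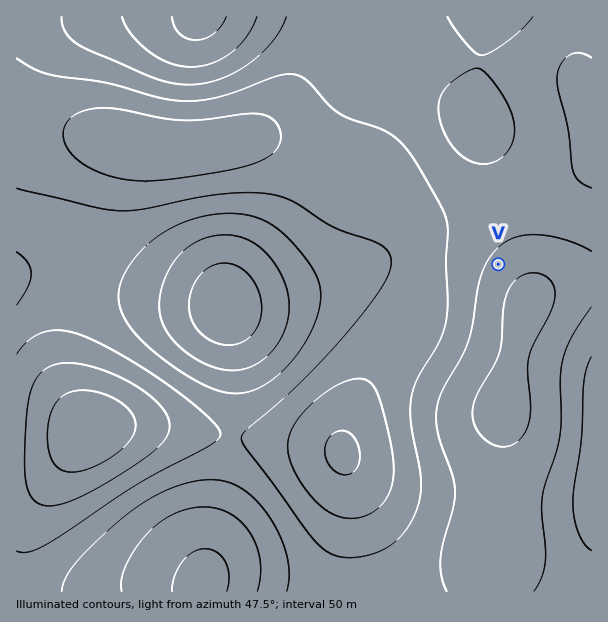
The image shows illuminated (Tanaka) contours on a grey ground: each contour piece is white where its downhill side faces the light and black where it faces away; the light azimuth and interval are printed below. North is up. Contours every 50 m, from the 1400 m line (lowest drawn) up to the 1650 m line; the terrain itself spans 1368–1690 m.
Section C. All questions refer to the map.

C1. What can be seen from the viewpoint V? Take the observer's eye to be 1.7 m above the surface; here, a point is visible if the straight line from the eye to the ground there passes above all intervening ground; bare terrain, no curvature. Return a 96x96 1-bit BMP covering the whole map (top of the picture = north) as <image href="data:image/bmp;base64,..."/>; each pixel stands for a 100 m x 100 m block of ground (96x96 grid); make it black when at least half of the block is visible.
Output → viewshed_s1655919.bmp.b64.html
<image width="96" height="96" href="data:image/bmp;base64,Qk2+BAAAAAAAAD4AAAAoAAAAYAAAAGAAAAABAAEAAAAAAIAEAAATCwAAEwsAAAIAAAAAAAAA////AAAAAAAAAAAAAAAAAAH///gAAAAAAAAAAAH///AAAAAAAAAAAAAA//AAAAAAAAAAAAAAH/AAAAAAAAAAAAAAD+AAAAAAAAAAAAAAB+AAAAAAAAAAAAAAA8AAAAAAAAAAAAAAAcAAAAAAAAAAAAAAAcAAAAAAAAAAAAAAAIAAAAAAAAAAAAAAAMAAAAAAAAAAAAAAAeAAAAAAAAAAAAAAA/gAAAAAAAAAAAAAB/wAAAAAAAAAAAAAD/4AAAAAAAAAAA/gP/8AAAAAAAAAAD////8AAAAAAAAAAP////8AAAAAAAAAAf////8AAAAAAAAAB/////8AAAAAAAAAD/////8AAAAAAAAAH/////8AAAAAAAAAP/////8AAAAAAAAAf/////8AAAAAAAAAf/////8AAAAAAAAAP4D///8AAAAAAAAAAAA///8AAAAAAAAAAAAP//8AAAAAAAAAAAAH//8AAAAAAAAAAAAD//8AAAAAAAAAAAAB//8AAAAAAAAAAAAB//8AAAAAAAAAAAAA//8AAAAAAAAAAAAA//8AAAAAAAAAAAAA//8AAAAAAAAAAAAA//8AAAAAAAAAAAAA//8AAAAAAAAAAAAA//8AAAAAAAAAAAAA//8AAAAAAAAAAAAB//8AAAAAAAAAAAAB//8AAAAAAAAAAAAH//8AAAAAAAAAAAAf//8AAAAAAAAAAAB///8AAAAAAAAAAAD///8AAAAAAAAAAAD///8AAAAAAAAAAAH///8AAAAAAAAAAAH///8AAAAAAAAAAAH///8AAAAAAAAAAAD///8AAAAAAAAAAAD///8AAAAAAAAAAAD///8AAAAAAAAAAAB///8AAAAAAAAAAAA///8AAAAAAAAAAAAf//8AAAAAAAAAAAAP//8AAAAAAAAAAAAD//8AAAAAAAAAAAAB//8AAAAAAAAAAAAA//8AAAAAAAAAAAAAf/8AAAAAAAAAAAAAP/8AAAAAAAAAAAAAH/8AAAAAAAAAAAAAD/8AAAAAAAAAAAAAB/8AAAAAAAAAAAAAAPwAAAAAAAAAAAAAAAAAAAAAAAAAAAAAAAAAAAAAAAAAAAAAAAAAAAAAAAAAAAAAAAAAAAAAAAAAAAAAAAAAAAAAAAAAAAAAAAAAAAAAAAAAAAAAAAAAAAAAAAAAAAAAAAAAAAAAAAAAAAAAAAAAAAAAAAAAAAAAAAAAAAAAAAAAAAAAAAAAAAAAAAAAAAAAAAAAAAAAAAAAAAAAAAAAAAAAAAAAAAAAAAAAAAAAAAAAAAAAAAAAAAAAAAAAAAAAAAAAAAAAAAAAAAAAAAAAAAAAAAAAAAAAAAAAAAAAAAAAAAAAAAAAAAAAAAAAAAAAAAAAAAAAAAAAAAAAAAAAAAAAAAAAAAAAAAAAAAAAAAAAAAAAAAAAAAAAAAAAAAAAAAAAAAAAAAAAAAAAAAAAAAAAAAAAAAAAAAAAAAAAAAAAAAAAAAAAAAAAAAAAAAAAAAAAAAAAAAAAAAAAAAAAAAAAAAAAAAAAAAAAAAAAAAAAAAAAAAA="/>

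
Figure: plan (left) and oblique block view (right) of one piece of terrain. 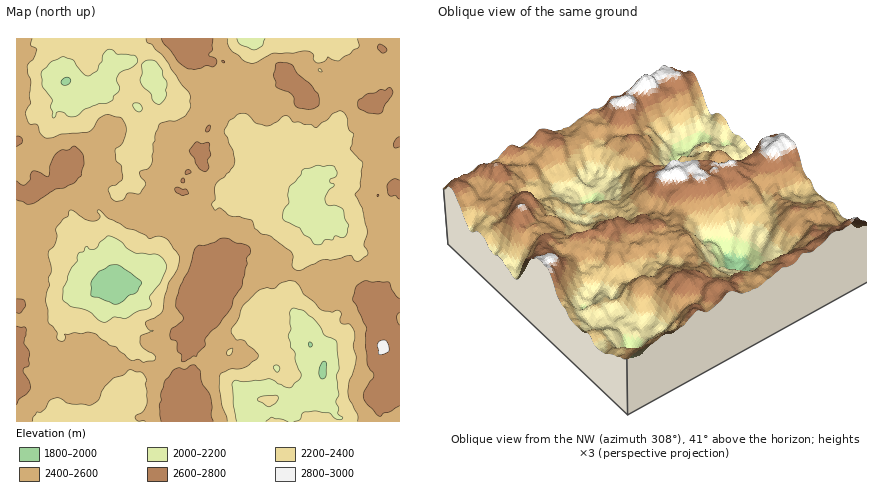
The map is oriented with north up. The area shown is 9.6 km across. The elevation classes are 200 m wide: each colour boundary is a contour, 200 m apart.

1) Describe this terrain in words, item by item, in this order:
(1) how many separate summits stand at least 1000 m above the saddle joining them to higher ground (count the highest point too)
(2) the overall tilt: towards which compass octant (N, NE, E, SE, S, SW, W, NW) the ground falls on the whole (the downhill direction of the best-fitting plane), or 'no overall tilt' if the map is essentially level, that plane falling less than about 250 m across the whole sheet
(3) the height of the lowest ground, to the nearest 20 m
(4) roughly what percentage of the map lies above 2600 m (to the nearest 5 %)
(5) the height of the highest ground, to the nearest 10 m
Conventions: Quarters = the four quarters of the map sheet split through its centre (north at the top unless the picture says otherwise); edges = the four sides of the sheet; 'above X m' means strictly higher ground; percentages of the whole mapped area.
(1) Counting only tops that stand 1000 m proud, the map has 1 summit.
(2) No overall tilt - high and low ground are spread across the sheet.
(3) About 1840 m is the lowest elevation on the sheet.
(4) Ground above 2600 m makes up about 15 % of the sheet.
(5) The highest point reaches roughly 2830 m.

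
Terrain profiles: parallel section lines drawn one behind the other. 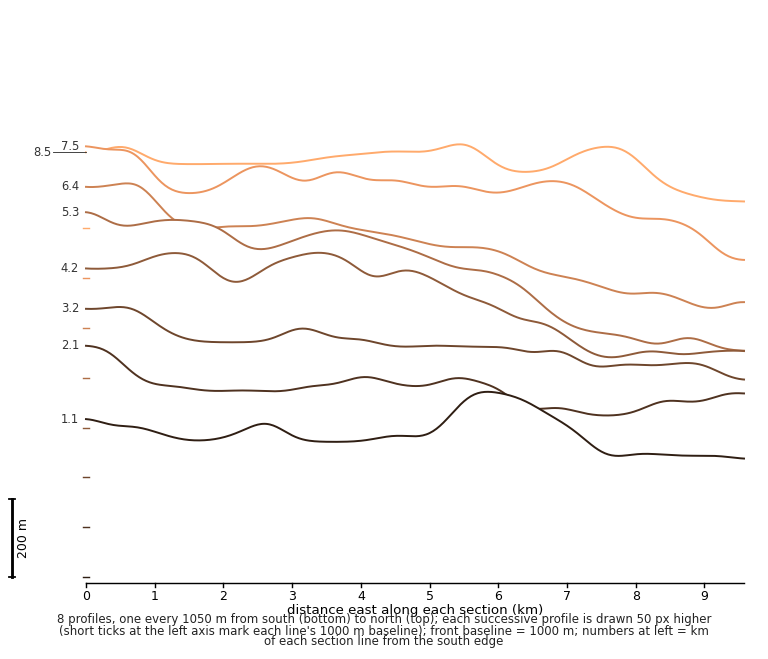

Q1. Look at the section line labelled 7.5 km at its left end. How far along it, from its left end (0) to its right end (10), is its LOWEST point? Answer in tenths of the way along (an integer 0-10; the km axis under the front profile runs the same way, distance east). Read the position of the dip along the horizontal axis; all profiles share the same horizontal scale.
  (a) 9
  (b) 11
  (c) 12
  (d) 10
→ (d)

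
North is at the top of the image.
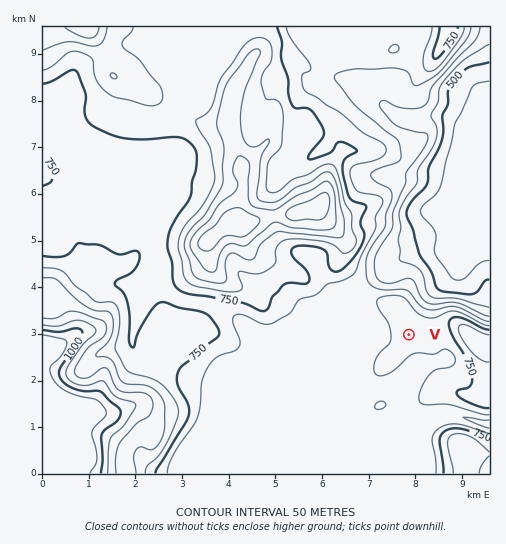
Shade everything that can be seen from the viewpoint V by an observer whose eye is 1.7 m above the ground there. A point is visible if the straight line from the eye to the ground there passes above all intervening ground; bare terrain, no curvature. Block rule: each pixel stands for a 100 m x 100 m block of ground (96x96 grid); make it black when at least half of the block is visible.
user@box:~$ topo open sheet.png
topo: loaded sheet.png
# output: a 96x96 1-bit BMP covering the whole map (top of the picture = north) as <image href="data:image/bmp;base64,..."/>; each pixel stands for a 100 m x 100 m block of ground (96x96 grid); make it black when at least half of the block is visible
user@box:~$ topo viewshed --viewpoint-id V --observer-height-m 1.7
<image width="96" height="96" href="data:image/bmp;base64,Qk2+BAAAAAAAAD4AAAAoAAAAYAAAAGAAAAABAAEAAAAAAIAEAAATCwAAEwsAAAIAAAAAAAAA////AAAAAAAAP////////wP//wAAP////////wH//wAAP////////wD//gAAP4H//////wB/ngAAfwD//////wA/HwAAfwD//////wAfHwMA/wD/////84AOH48A/4D/////4AAAH/8B/8D/////4AAAD/wB/+D/////4AAAB/AAf/H/////4AAAAAAAP/n/////4AAAAAAAP///////8AAAAAAAP///////8AAAAAAAf///////+AP+AAAD////////+AP/gAAf/////////AH/4Dx//////////AD///7/D////////gB///78D////////wA8///8B////////wAQf/78B////////4AAH/7+B////////wAAB/7/B////////gA4APw/x+DD/////AB4AHw//8AB////+AD4APw//4AB////8AA4APg//wAB////8AAAAfh//wAB////4AAAAfDD/4AB////wAADA/AB/4AB////wAACA+AA/4AH//H/gAAEB8AA/4Af/8H/gAAEB4AA/4Af/wH/gAAOBwAB54Af/gH/gAAcAAADw8A/+AH/wAA4AAAHw8A+AAP/wAAAAAAP4cAgAAf/4AAAAAAf8cAAAf//8AAAAAAf/wAAI///+AAAAAA/PAAAJ////AAAAAA+GAAAD////wAAAAA+AAAAD////8AAAAAcAAAAD+//8+AAAAAAAAAAD4//4+AAAAAAAAAAD4//weAAAAAAAAAADw//AOAAAAAAAAAAHx//APAAAAAAAAAAH7/+APAAAAAAAAAAH///h/AAAAAAAAAAD/////gAAAAAAAAAB////8AAAAAAAAAAAH///8AAAAAAAAAAAB///+AAAAAAAAAAAAfv//AAAAAAAAAAAAADn/AAAAAAAAAAAAAAD5AAAAAAAAAAAAAADwAAAAAAAAAAAAAABwAAAAAAAAAAAAAABwAAAAAAAAAAAAAAAwAAAAAAAAAAAAAAAwAAAAAAAAAAAAAAAQAAAAAAAAAAAAAAAQAAAAAAAAAAAAAAAAAAAAAAAAAAAAAAAAAAAAAAAAAAAAAAAAAAAAAAAAAAAAAAAAAAAAAAAAAAAAAAAA/4AAAAAAAAAAAAABP4AAAAAAAAAAAAAAAIAAAAAAAAAAAAAAAAAAAAAAAAAAAAAAAAAAAAAAAAAAAAAAAAAAAAAAAAAAAAAAAAAAAAAAAAAAAAAAAAAAAAAAAAAAAAAAAAAAAAAAAAAAAAAAAAAAAAAAAAAAAAAAAAAAAAAAAAAAAAAAABwAAAAAAAAAAAAAAH4AAAAAAAAAAAAAAP4AAAAAAAAAAAAAAP8AAAAAAAAAAAAAAP8AAAAAAAAAAAAAAP+AAAAAAAAAAAAAAf/AAAAAAAAAAAAAA//gAAAAAAAAAAAAB//wAAAAAAAAAAAAD//8AAAAAAAAAAAAH/n+AAAAAAAAAAAAB/D/gAAAAAAAAAAAAPB/8AAAAAAAAAAAABh/8AAAAAAAAAAAABg/8AAAAAAAAAAAABg/8AAAAAAAAAAAABg/8="/>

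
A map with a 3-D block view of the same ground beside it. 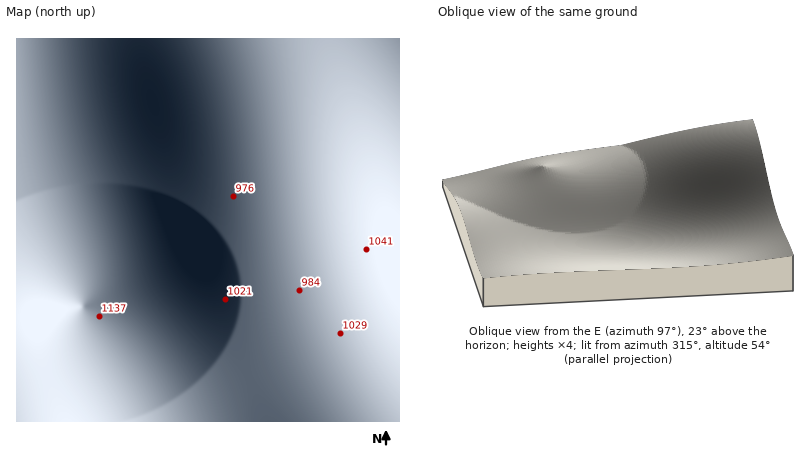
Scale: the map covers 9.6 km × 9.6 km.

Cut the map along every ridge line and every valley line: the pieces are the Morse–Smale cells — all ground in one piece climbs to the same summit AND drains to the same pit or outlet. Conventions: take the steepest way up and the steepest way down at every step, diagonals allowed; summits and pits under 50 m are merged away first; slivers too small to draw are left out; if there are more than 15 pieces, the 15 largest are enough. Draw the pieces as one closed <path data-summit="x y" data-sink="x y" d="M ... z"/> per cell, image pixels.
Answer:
<path data-summit="34 38" data-sink="274 210" d="M254 38l-216 0-1 4 8 42 22 84 3 20 26 78 2 12 0 14-2 4 8 1 10 6 21 25 54 94 149 0 0-6-4-14-34-82-20-66-6-36-6-66-12-76z"/><path data-summit="400 38" data-sink="274 210" d="M400 38l-146 0 2 38 12 76 6 66 6 36 16 54 38 94 4 20 62 0z"/><path data-summit="34 38" data-sink="16 422" d="M36 38l-20 0 0 384 172 0-33-62-20-32-21-25-10-6-9-1 3-4-2-26-26-78-3-20-22-84z"/>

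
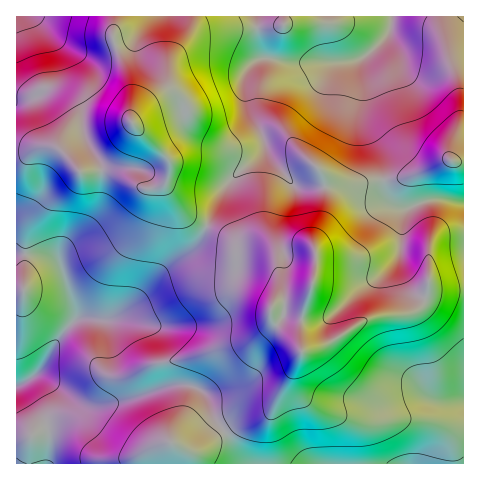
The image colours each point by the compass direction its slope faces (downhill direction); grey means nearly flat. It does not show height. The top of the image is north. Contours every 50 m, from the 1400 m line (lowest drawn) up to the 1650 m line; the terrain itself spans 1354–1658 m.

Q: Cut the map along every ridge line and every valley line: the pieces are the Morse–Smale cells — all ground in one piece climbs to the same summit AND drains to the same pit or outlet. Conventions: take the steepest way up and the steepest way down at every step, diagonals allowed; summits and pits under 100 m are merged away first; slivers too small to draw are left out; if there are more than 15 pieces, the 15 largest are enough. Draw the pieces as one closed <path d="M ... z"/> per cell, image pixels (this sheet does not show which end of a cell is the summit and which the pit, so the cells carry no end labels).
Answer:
<path d="M463 16l-348 0-2 23 16 43 3 41 37 37 1 8-5 17 9 15 14 17 19 9 18-39 14-16 23-19 3-8 8 16 25 28 27-2 0-8 4 6 5 1 62-6 25-7 24-11 18 1z"/><path d="M368 185l-43 2-1 24-10 30 2 12-1 23-14 46-1 19 2 12-30 57-9 6-21 5-17 10 19 33 220-1 0-260-17-4-14 0-29 9-12-4-14-14z"/><path d="M55 147l-16 0-13 4-10 1 0 311 172 1 1-8-3-6 14 0 24-18-10-14-9-23-8-7-12-3-17 1-49 16-29 5-15-5-32-24-9-2 8-8 21-35 13-14 33 0 13-7 9-7 37-39 23-16 7-7 8-15-18-11-7-8-12-16-4-10-8 5-12 1-26-18-17-1-21 2-19-21z"/><path d="M207 226l-9 17-10 10-20 13-35 38-11 8-13 7-33 0-17 18-17 31-7 7 15 7 25 20 15 5 29-5 49-16 22 0 7 2 8 7 11 25 8 11 18-10 25-7 7-8 28-53-4-10-24-22-4-6 2-8 10-15-5-35-2-6-8-5-28-2z"/><path d="M113 16l-97 1 0 134 10 0 13-4 16 0 5 3 21 22 21-2 17 1 20 15 13 3 10-4 5-4 3-17-1-4-37-37-2-35-17-49z"/><path d="M265 144l-3 8-23 19-14 16-7 12-11 28 32 17 25 1 11 6 7 41-10 15-2 8 30 32 2-32 13-39 1-23-2-12 10-30 1-24-30-1-22-26z"/><path d="M449 160l-42 17-57 8 22 1 20 18 12 4 29-9 14 0 16 4 1-41z"/><path d="M224 431l-24 19-14 0 3 13 54 1z"/>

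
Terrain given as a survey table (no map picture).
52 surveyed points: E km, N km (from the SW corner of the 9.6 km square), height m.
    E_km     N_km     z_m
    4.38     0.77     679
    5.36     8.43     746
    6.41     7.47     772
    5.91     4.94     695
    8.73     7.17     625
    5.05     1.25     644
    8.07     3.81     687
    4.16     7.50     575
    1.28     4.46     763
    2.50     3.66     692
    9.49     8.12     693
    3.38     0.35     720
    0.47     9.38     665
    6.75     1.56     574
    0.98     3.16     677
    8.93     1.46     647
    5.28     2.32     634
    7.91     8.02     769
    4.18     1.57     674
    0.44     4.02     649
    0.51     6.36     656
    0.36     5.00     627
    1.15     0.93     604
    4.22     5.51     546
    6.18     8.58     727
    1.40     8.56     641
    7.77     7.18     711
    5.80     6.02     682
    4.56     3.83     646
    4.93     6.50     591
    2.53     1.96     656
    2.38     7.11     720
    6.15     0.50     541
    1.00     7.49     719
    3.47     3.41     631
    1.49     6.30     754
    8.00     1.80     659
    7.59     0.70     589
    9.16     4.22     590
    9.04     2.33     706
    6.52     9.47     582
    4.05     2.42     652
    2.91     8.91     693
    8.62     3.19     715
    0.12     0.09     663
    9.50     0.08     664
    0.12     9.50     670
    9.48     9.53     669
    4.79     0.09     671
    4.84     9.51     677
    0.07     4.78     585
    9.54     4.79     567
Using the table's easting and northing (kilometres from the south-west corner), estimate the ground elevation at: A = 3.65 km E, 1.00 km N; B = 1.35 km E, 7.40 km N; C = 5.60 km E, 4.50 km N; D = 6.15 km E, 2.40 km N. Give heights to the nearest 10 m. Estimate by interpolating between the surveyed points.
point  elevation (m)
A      690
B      720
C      700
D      670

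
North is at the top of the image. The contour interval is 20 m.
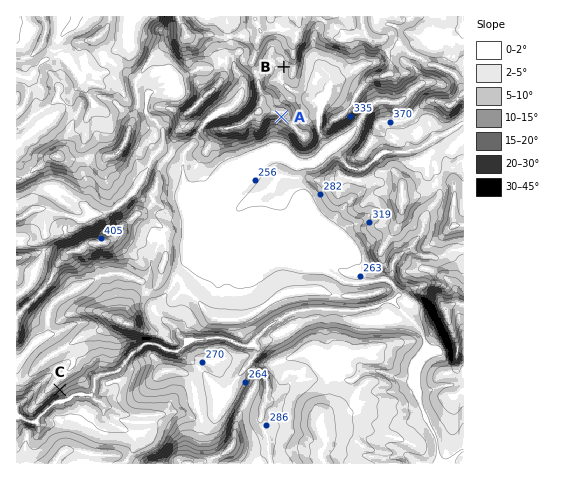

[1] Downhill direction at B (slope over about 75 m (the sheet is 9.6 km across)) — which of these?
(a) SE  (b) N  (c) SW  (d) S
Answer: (d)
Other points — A S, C SE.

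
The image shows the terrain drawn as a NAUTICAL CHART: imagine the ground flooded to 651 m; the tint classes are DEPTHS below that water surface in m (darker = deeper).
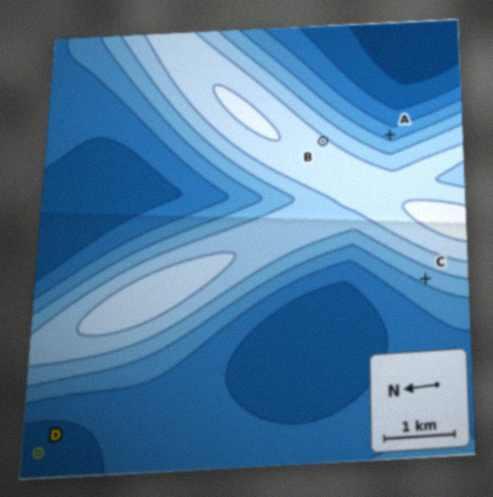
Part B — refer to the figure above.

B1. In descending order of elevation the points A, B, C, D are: B C A D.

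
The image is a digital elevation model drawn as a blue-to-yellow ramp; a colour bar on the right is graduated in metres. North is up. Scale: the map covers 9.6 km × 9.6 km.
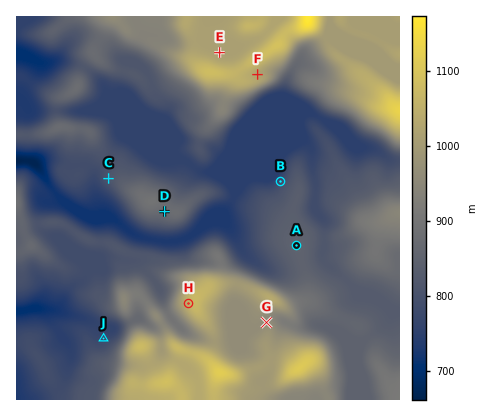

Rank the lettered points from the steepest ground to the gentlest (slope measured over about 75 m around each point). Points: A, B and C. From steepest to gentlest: B C A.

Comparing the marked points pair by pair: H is above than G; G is below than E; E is above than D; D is below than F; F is above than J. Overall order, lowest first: J D G E F H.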